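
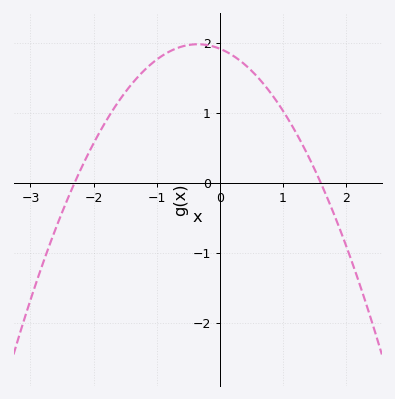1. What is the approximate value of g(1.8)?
-0.426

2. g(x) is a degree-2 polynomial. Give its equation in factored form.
y = -0.52(x + 2.3)(x - 1.6)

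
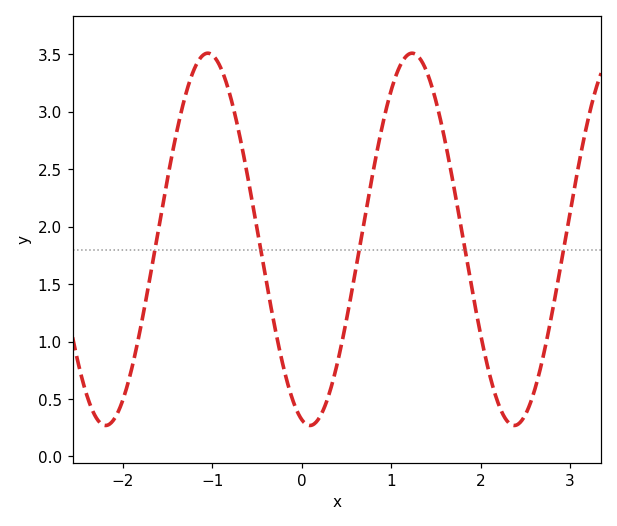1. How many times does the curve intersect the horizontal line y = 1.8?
5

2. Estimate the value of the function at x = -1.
3.5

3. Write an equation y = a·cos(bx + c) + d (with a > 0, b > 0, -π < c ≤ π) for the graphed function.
y = 1.62cos(2.8x + 2.9) + 1.89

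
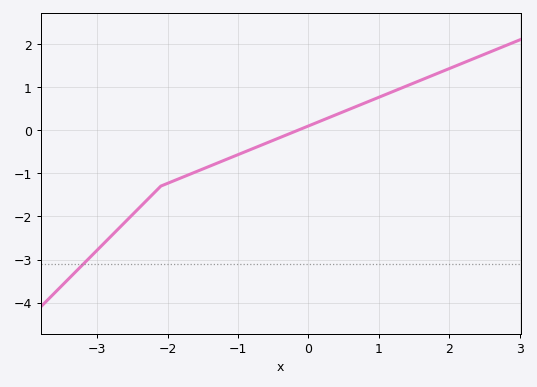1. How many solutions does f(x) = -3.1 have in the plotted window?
1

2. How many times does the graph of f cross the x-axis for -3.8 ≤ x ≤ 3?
1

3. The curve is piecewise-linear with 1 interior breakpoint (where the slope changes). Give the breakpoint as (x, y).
(-2.1, -1.3)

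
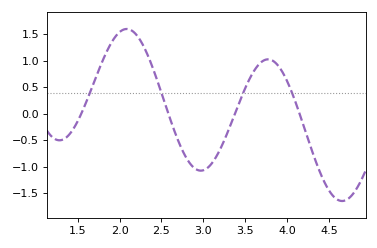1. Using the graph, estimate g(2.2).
1.49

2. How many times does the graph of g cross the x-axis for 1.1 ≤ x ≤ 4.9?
4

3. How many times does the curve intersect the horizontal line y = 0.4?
4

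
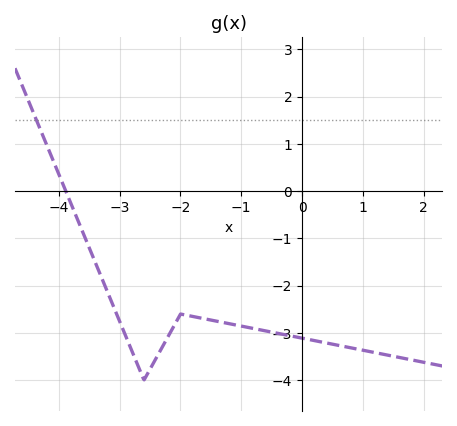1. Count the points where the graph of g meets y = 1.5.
1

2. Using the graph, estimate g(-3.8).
-0.3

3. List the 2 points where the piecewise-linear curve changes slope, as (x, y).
(-2.6, -4); (-2, -2.6)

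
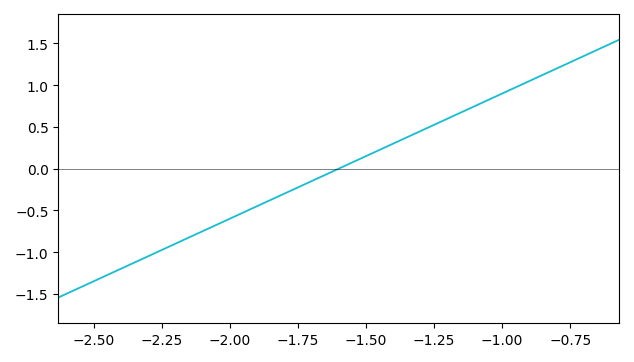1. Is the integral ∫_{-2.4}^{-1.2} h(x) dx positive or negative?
negative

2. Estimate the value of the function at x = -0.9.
1.05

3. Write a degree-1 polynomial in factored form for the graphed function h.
y = 1.5(x + 1.6)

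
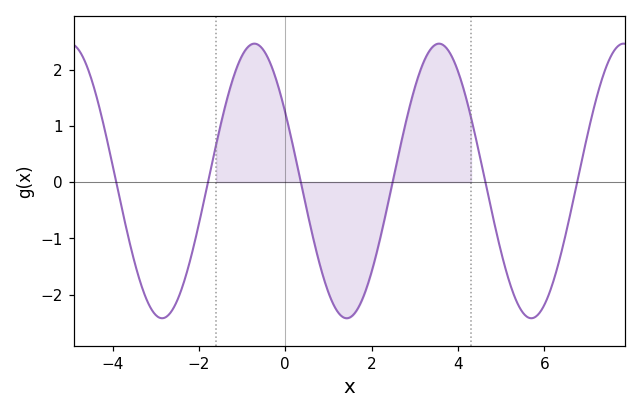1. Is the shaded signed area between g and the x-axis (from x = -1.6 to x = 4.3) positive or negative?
positive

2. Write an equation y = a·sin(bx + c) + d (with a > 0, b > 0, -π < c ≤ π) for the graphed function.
y = 2.44sin(1.5x + 2.6) + 0.02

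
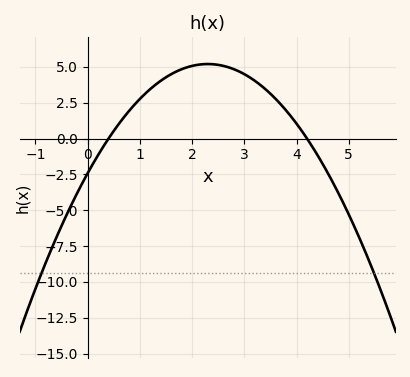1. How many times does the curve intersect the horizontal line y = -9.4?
2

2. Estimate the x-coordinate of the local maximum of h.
2.3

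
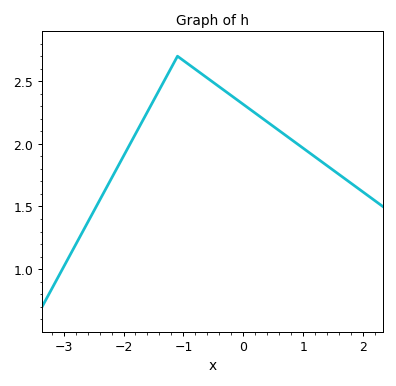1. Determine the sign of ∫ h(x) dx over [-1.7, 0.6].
positive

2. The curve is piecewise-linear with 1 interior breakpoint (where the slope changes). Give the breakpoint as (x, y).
(-1.1, 2.7)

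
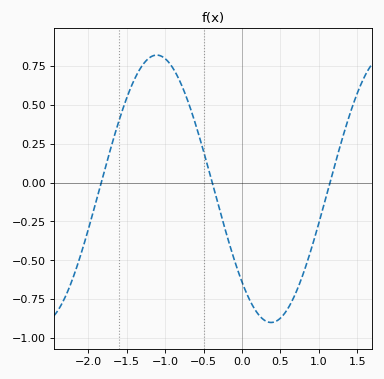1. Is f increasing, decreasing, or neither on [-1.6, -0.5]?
neither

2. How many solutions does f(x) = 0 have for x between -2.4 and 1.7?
3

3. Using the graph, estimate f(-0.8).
0.64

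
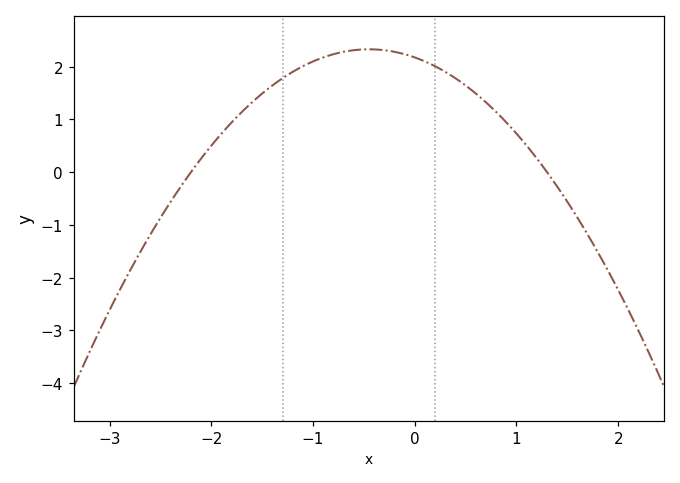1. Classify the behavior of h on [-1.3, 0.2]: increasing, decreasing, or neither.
neither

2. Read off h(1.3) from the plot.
0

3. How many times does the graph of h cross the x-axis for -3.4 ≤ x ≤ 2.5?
2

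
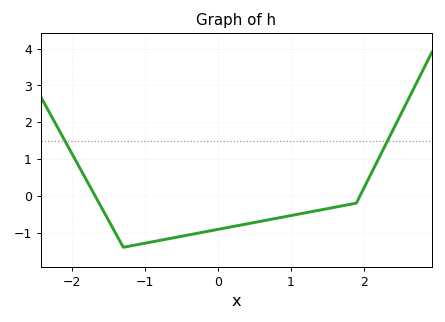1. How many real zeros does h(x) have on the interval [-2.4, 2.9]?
2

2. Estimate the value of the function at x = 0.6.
-0.7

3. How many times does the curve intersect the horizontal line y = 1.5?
2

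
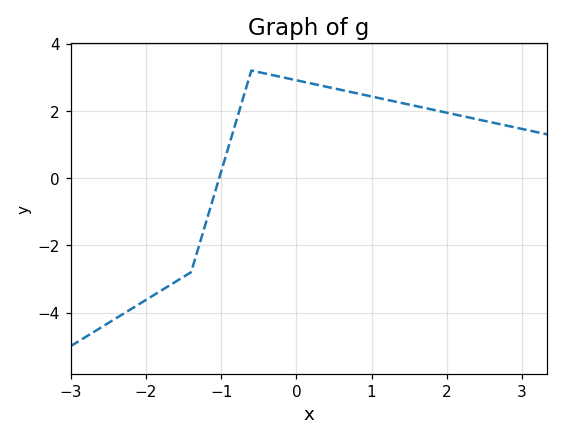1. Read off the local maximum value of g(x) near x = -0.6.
3.2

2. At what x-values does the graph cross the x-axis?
-1.03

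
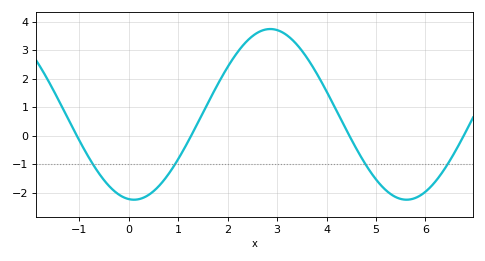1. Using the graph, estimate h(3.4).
3.2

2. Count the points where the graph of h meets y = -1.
4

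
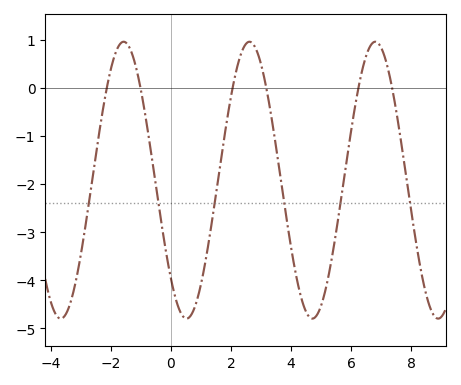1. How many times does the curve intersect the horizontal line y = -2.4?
6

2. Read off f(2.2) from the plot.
0.4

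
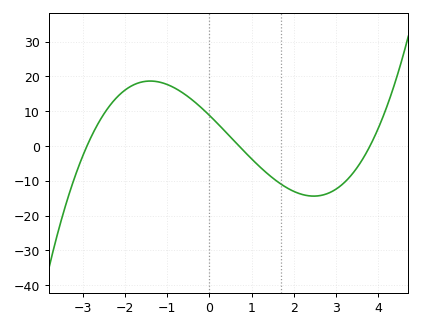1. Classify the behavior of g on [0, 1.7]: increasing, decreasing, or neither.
decreasing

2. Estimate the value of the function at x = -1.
17.7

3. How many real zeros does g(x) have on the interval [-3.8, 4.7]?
3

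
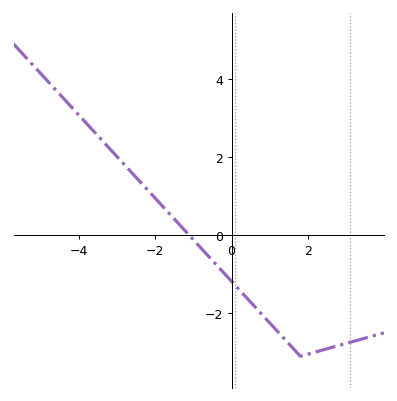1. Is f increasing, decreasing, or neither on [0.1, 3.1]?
neither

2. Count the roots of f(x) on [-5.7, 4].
1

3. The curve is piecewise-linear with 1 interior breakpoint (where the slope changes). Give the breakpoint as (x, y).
(1.8, -3.1)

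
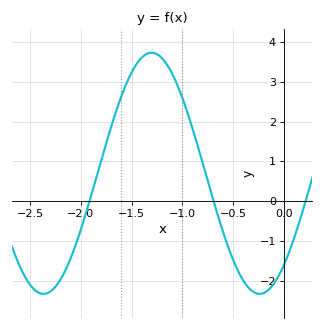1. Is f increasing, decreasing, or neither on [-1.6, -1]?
neither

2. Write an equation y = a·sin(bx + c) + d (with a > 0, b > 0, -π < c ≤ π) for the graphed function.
y = 3.03sin(2.95x - 0.87) + 0.7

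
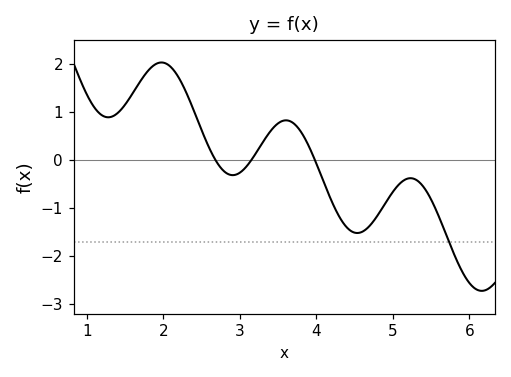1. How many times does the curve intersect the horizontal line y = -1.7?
1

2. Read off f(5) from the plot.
-0.666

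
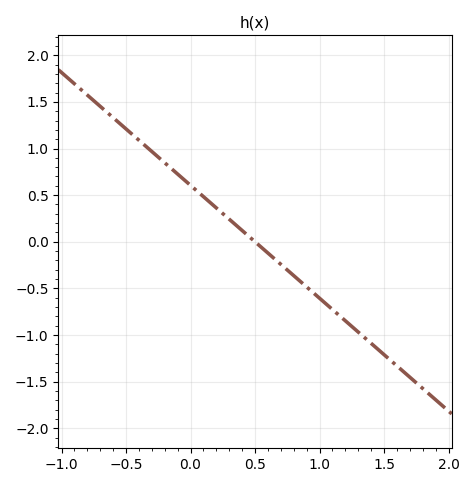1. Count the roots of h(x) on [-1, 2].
1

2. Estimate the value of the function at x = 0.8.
-0.363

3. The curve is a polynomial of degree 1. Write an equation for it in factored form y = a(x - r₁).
y = -1.21(x - 0.5)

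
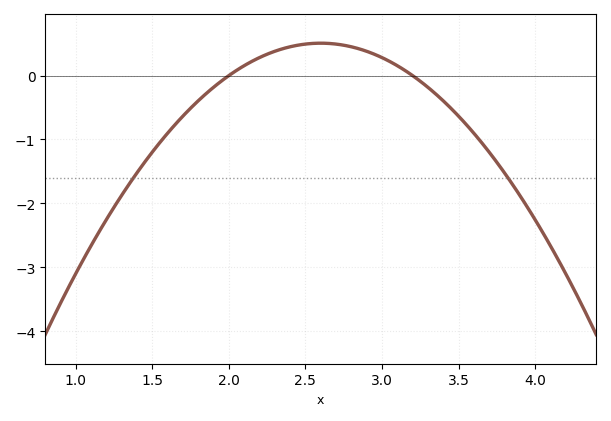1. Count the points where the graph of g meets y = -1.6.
2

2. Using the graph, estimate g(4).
-2.3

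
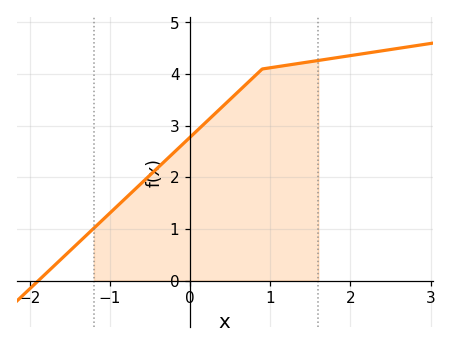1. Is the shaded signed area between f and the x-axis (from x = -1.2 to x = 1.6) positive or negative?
positive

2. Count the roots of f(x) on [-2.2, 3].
1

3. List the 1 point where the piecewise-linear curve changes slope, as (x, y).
(0.9, 4.1)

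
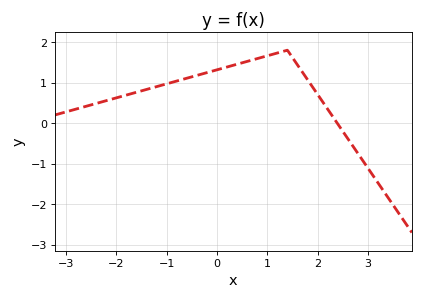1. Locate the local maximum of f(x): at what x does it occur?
1.4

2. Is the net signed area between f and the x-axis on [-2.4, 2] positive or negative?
positive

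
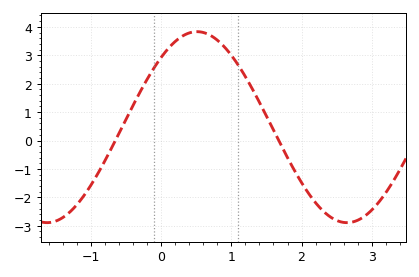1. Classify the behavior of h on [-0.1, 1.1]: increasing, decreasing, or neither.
neither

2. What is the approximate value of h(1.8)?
-0.604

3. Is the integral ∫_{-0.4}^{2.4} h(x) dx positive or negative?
positive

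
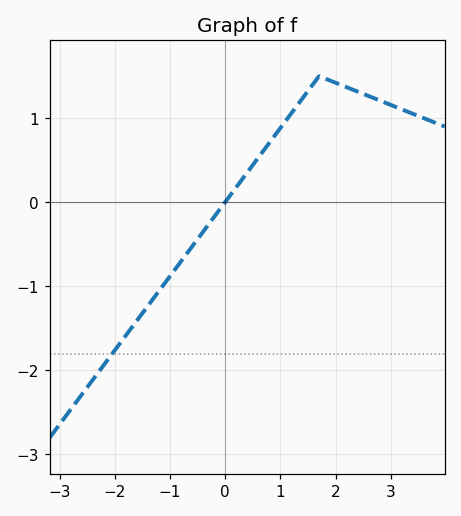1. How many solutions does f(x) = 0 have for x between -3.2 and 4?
1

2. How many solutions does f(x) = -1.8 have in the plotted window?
1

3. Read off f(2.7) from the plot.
1.24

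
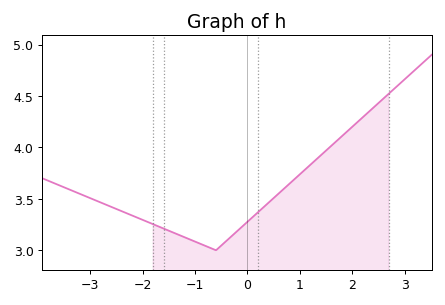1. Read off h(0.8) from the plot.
3.65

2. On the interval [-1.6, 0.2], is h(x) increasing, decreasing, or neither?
neither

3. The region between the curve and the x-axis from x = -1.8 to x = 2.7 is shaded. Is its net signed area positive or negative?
positive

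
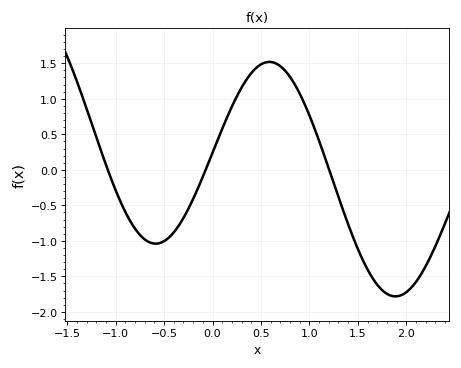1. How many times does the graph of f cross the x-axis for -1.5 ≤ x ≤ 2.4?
3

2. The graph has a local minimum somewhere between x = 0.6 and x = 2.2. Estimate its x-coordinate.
1.89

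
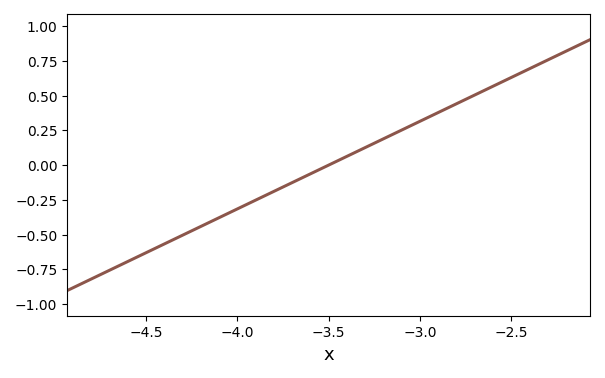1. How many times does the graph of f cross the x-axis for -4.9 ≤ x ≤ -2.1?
1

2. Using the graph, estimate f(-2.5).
0.65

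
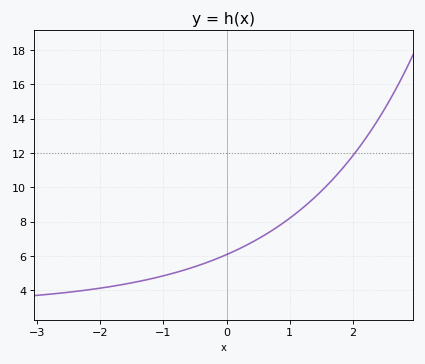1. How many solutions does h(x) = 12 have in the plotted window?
1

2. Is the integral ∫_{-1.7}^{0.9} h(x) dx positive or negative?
positive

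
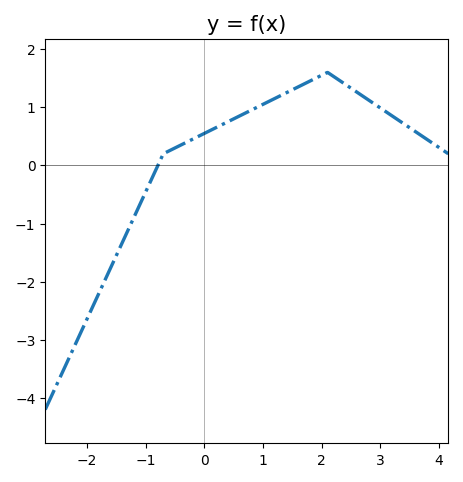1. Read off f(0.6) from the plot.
0.85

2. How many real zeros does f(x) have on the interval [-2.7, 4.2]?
1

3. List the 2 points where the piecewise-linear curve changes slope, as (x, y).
(-0.7, 0.2); (2.1, 1.6)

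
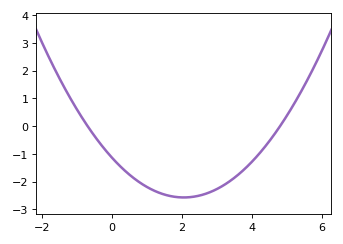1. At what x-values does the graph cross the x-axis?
-0.7, 4.8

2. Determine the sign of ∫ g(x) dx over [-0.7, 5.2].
negative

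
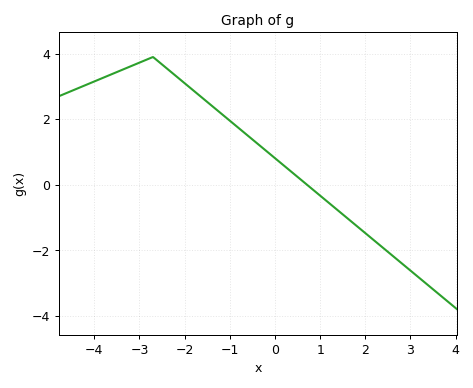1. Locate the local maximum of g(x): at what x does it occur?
-2.8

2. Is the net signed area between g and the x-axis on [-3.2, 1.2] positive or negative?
positive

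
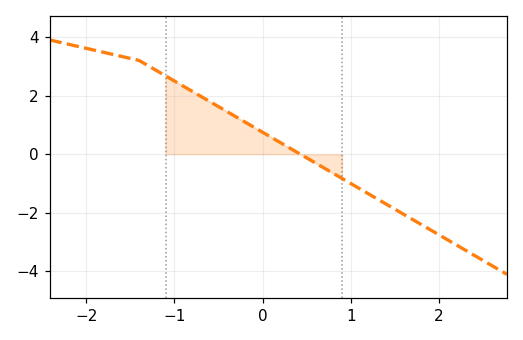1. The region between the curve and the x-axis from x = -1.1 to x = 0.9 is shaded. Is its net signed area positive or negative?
positive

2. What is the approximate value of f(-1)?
2.5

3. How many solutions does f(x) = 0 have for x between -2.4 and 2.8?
1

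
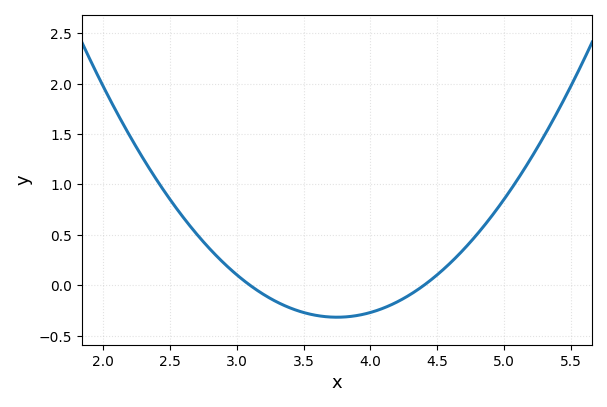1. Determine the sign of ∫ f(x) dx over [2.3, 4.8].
positive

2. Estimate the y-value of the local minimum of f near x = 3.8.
-0.317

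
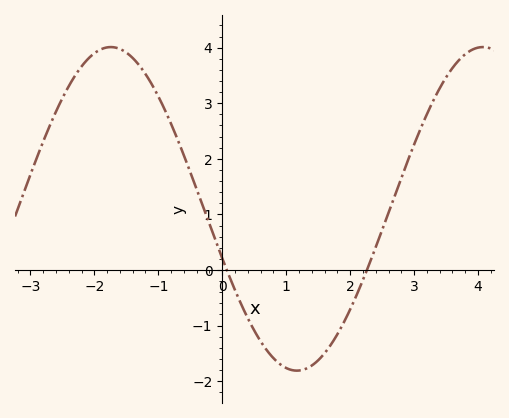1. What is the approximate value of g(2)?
-0.7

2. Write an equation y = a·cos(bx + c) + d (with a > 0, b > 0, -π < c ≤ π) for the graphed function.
y = 2.91cos(1.1x + 1.9) + 1.1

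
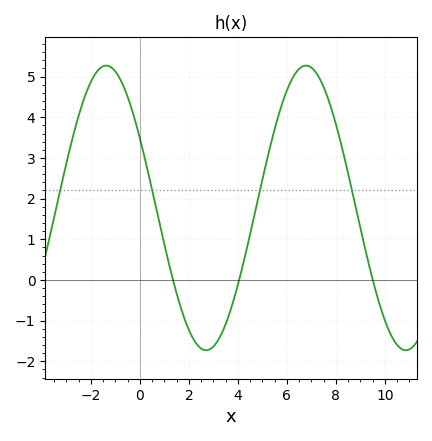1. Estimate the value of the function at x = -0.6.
4.7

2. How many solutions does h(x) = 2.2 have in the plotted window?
4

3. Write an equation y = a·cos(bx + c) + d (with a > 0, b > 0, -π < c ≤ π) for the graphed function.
y = 3.5cos(0.77x + 1.1) + 1.77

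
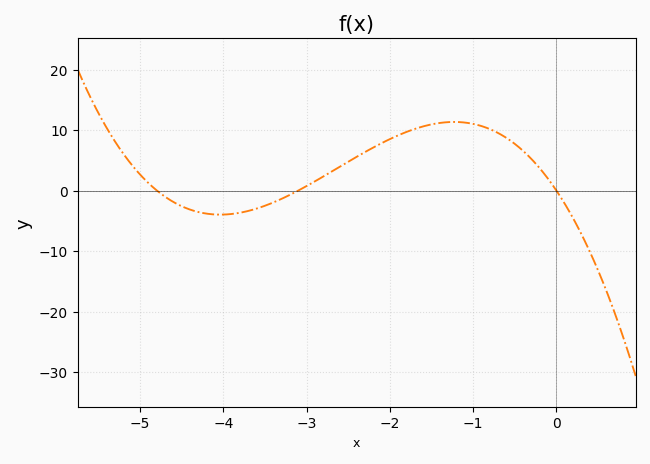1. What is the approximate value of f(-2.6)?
4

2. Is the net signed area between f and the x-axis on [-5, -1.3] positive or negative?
positive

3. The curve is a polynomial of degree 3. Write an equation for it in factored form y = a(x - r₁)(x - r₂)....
y = -1.38(x + 4.8)(x + 3.1)(x - 0)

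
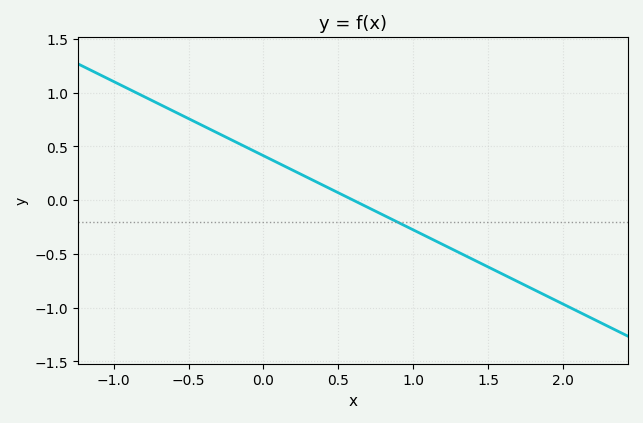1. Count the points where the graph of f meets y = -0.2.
1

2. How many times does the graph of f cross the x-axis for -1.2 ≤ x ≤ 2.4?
1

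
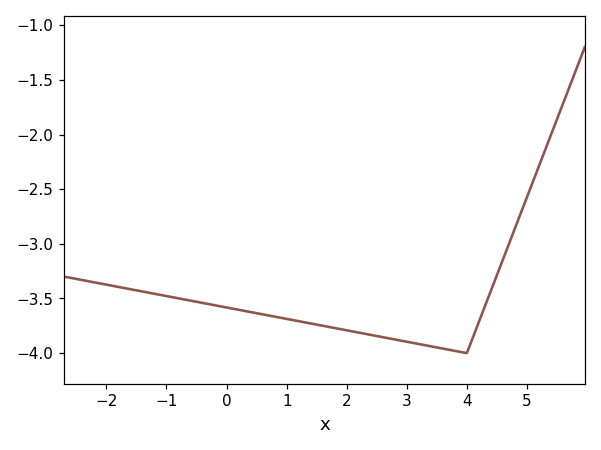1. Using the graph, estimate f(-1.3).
-3.45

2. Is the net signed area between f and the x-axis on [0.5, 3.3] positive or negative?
negative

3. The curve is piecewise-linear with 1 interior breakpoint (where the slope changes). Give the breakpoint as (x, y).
(4, -4)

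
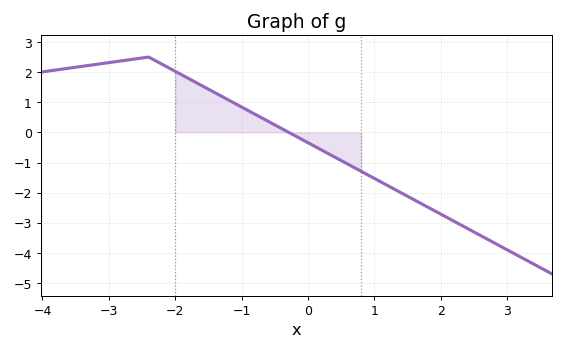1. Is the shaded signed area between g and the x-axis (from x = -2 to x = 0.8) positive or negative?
positive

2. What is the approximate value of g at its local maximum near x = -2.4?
2.5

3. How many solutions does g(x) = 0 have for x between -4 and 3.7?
1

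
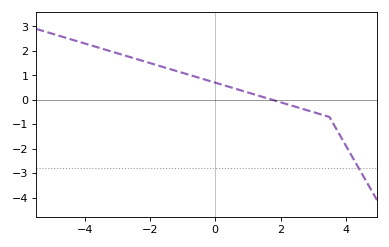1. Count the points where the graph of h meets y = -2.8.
1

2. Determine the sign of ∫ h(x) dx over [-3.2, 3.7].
positive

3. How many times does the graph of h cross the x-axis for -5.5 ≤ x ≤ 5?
1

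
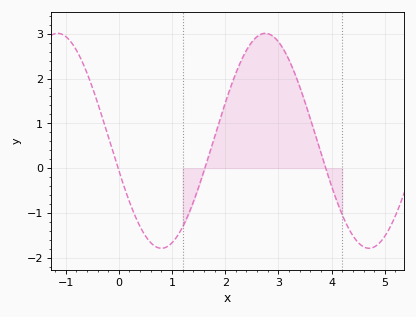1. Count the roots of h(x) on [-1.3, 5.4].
3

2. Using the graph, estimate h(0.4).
-1.31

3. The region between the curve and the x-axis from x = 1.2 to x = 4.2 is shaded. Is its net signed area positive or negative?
positive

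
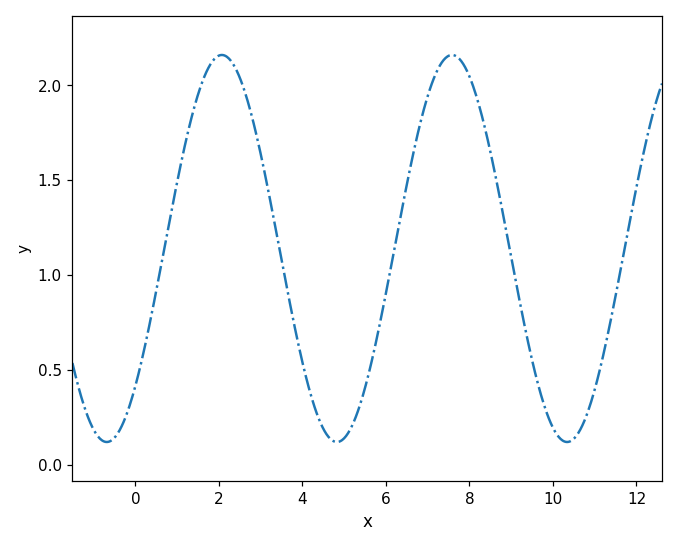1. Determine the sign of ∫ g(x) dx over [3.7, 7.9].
positive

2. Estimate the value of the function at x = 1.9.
2.15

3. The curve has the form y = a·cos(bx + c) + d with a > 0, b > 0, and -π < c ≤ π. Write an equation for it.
y = 1.02cos(1.1x - 2.4) + 1.14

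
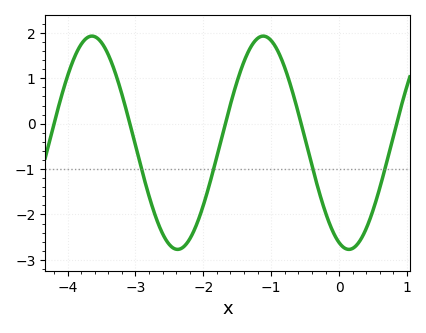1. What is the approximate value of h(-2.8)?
-1.59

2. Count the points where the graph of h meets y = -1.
4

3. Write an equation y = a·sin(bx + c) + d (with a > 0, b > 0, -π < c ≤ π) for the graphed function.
y = 2.35sin(2.49x - 1.93) - 0.42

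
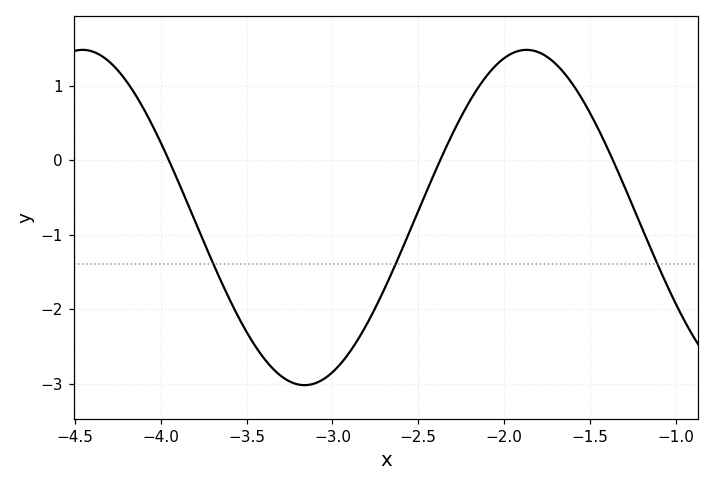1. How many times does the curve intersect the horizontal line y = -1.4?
3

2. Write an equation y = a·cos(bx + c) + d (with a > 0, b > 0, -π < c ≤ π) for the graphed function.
y = 2.25cos(2.43x - 1.74) - 0.77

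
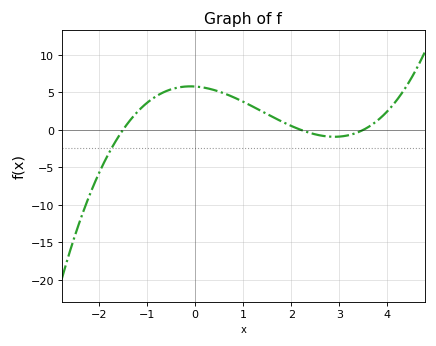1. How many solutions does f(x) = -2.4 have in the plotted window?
1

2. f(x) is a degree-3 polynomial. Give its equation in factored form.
y = 0.5(x + 1.5)(x - 2.2)(x - 3.5)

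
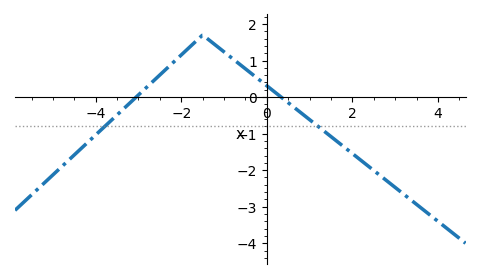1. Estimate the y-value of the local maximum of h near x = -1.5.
1.7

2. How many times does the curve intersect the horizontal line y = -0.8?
2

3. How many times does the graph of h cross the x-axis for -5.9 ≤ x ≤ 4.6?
2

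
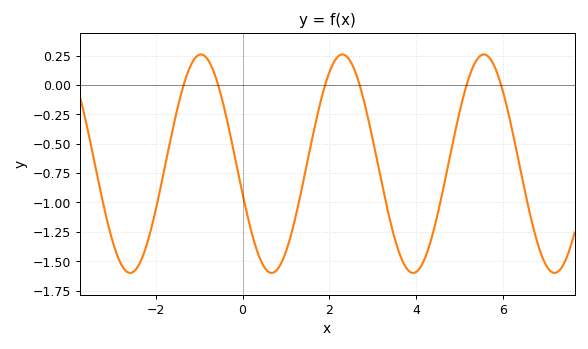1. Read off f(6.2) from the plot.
-0.4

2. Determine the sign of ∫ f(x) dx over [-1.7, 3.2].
negative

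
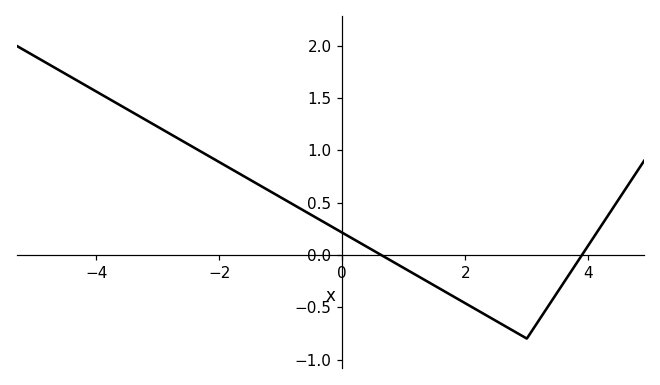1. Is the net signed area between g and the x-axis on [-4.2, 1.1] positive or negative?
positive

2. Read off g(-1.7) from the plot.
0.8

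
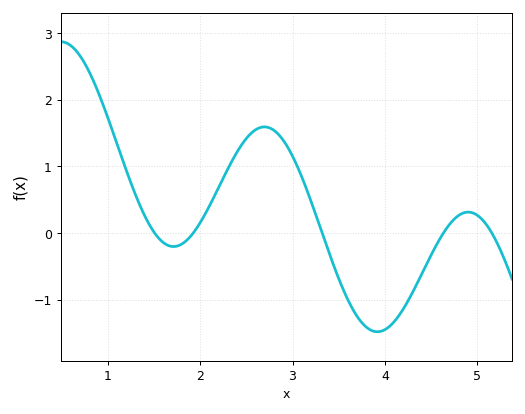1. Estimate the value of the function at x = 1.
1.7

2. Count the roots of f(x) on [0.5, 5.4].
5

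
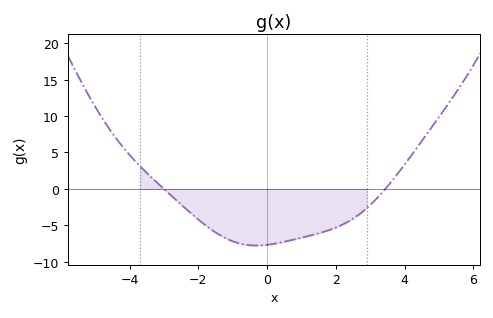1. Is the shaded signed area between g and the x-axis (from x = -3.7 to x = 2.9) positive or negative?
negative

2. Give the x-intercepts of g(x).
-3, 3.4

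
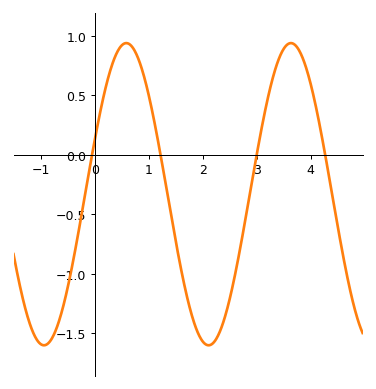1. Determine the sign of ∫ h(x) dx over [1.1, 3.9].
negative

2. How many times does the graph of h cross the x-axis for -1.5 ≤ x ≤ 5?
4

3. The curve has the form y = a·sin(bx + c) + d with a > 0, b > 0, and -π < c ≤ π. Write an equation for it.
y = 1.27sin(2.1x + 0.37) - 0.33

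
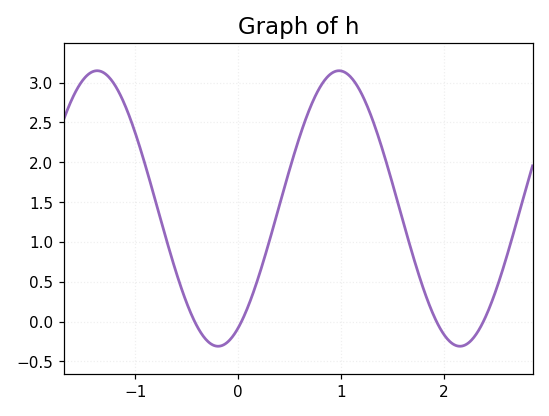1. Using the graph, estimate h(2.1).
-0.3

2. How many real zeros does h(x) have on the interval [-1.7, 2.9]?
4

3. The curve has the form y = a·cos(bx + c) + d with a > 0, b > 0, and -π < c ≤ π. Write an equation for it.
y = 1.73cos(2.7x - 2.6) + 1.42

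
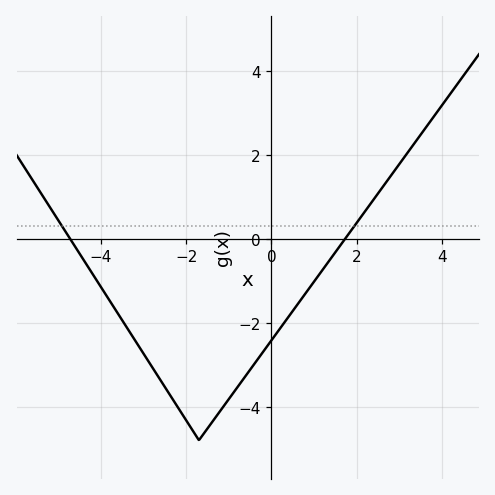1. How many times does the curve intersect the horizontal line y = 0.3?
2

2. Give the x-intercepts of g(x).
-4.72, 1.73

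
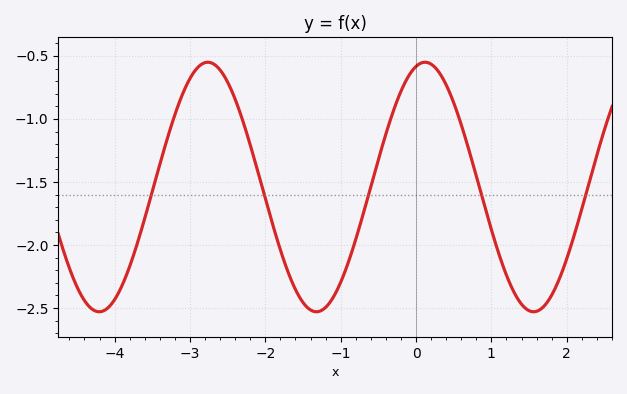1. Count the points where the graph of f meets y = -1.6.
5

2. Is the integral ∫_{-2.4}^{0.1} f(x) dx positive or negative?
negative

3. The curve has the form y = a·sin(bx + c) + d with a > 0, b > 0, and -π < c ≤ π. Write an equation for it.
y = 0.99sin(2.2x + 1.3) - 1.54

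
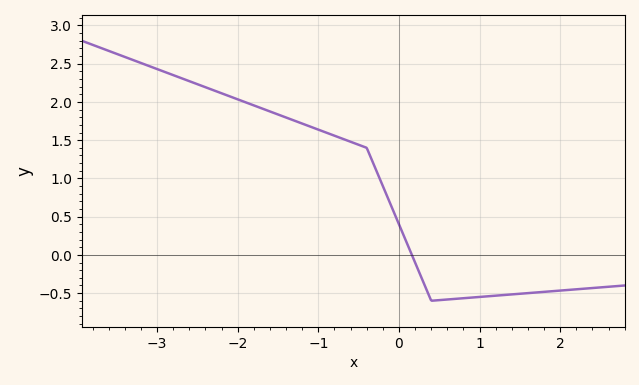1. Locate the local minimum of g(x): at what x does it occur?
0.4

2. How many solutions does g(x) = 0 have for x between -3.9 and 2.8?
1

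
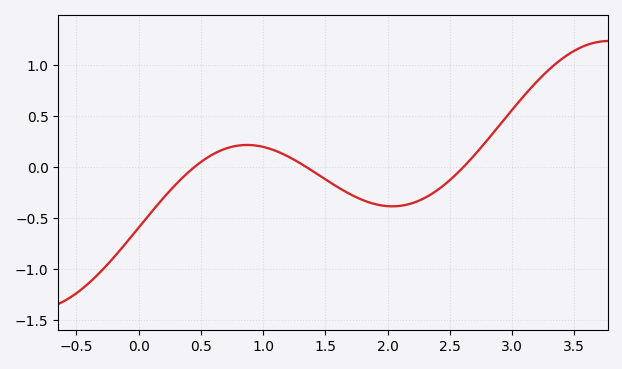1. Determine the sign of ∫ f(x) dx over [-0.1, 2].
negative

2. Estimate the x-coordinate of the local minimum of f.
2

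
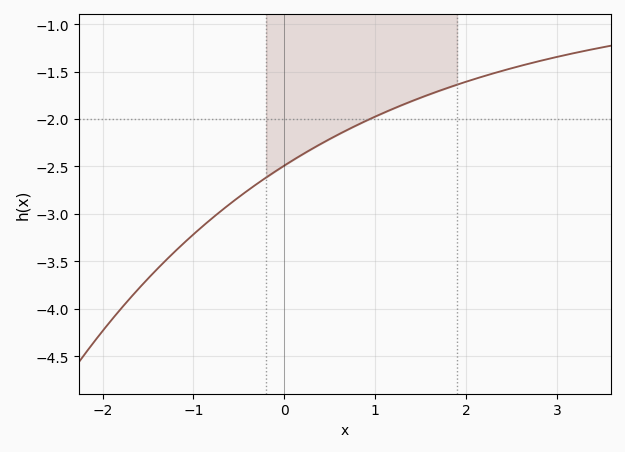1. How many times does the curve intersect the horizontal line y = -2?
1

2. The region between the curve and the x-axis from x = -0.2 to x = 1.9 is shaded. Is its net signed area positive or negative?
negative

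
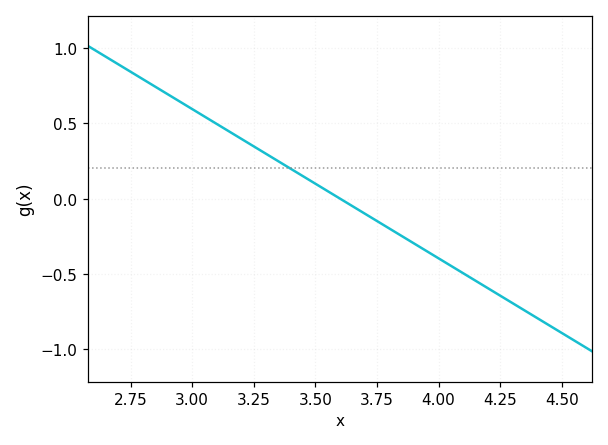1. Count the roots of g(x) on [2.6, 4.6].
1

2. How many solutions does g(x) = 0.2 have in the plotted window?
1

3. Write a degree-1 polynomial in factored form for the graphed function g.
y = -0.99(x - 3.6)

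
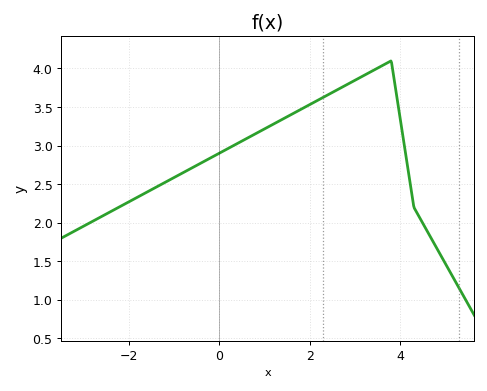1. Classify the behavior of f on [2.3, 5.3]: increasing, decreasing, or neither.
neither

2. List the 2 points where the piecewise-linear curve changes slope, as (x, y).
(3.8, 4.1); (4.3, 2.2)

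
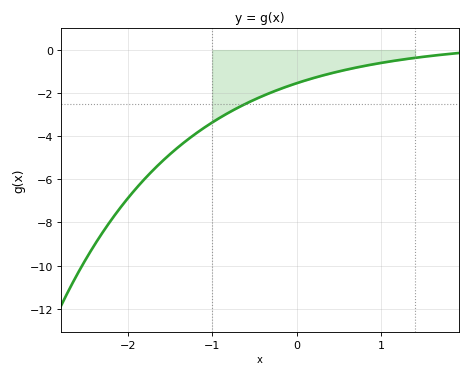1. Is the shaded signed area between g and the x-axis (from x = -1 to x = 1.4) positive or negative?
negative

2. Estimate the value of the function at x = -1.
-3.4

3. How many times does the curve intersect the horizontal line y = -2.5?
1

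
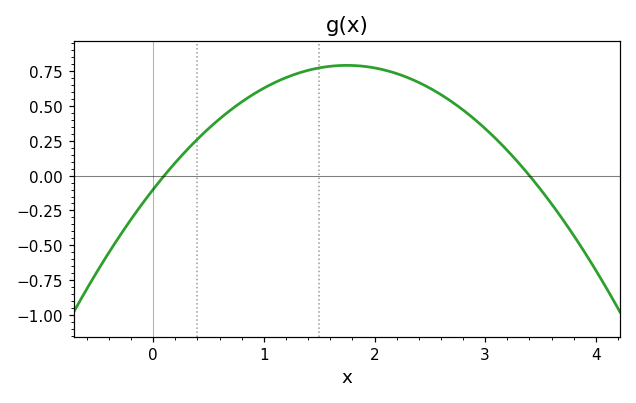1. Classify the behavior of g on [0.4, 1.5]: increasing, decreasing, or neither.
increasing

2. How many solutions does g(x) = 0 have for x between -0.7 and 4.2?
2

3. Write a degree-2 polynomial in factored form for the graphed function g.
y = -0.29(x - 0.1)(x - 3.4)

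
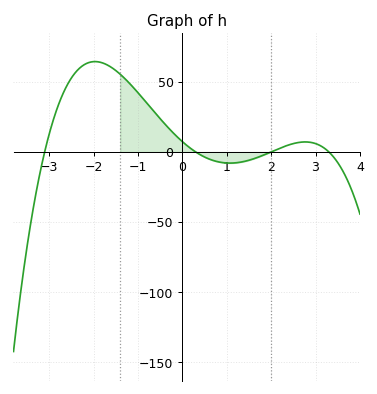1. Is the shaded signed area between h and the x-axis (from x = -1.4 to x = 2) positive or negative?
positive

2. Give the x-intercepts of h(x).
-3.1, 0.3, 2, 3.3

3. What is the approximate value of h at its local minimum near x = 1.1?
-7.99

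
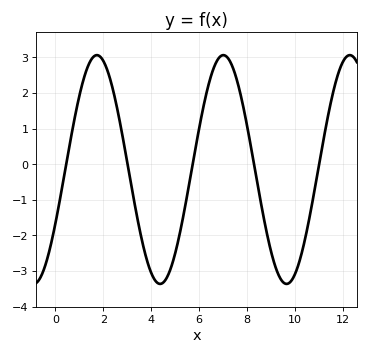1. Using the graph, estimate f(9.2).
-2.9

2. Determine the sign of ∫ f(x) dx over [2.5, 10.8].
negative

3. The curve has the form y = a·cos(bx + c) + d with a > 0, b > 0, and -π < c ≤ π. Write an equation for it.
y = 3.21cos(1.2x - 2.1) - 0.15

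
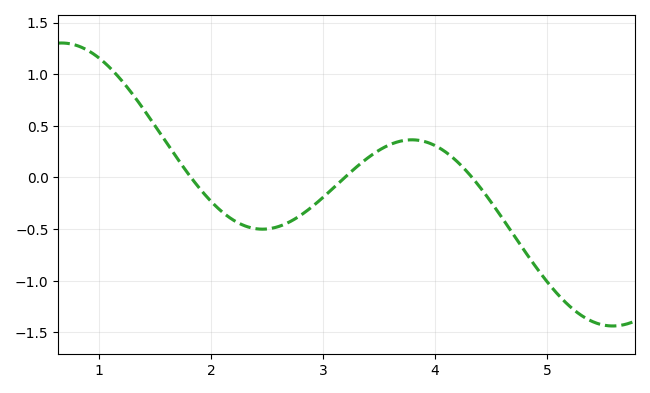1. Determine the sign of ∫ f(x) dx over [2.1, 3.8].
negative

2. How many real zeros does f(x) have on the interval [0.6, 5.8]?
3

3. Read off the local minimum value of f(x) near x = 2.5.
-0.5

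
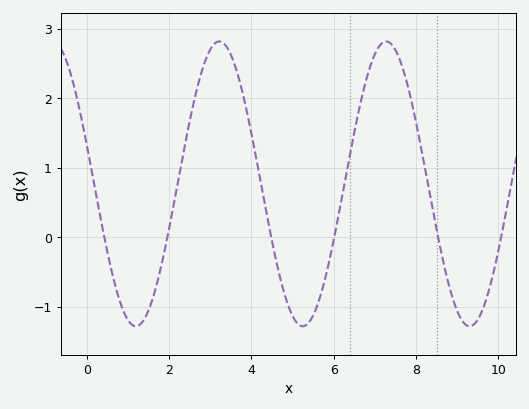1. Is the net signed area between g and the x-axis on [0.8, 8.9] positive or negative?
positive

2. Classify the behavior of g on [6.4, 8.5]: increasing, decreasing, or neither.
neither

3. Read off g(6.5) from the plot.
1.5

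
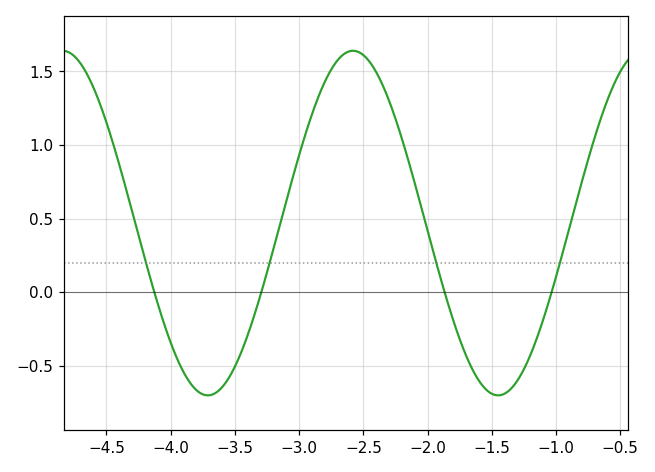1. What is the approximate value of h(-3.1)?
0.619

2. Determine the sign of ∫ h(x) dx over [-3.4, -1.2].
positive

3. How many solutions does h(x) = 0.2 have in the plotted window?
4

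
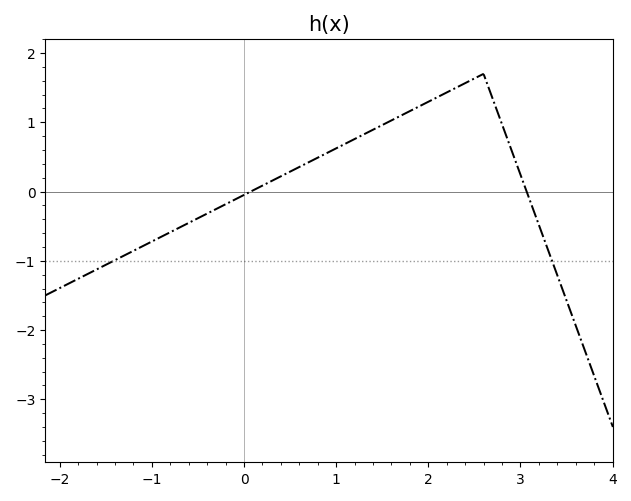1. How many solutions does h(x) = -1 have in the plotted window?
2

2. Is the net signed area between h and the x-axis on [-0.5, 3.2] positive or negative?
positive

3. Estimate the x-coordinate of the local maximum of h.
2.6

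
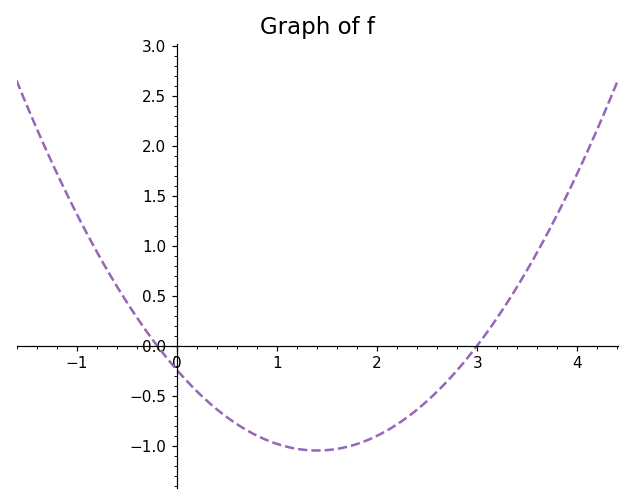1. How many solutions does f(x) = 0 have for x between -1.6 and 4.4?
2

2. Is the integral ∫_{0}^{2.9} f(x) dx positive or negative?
negative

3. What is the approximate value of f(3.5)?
0.75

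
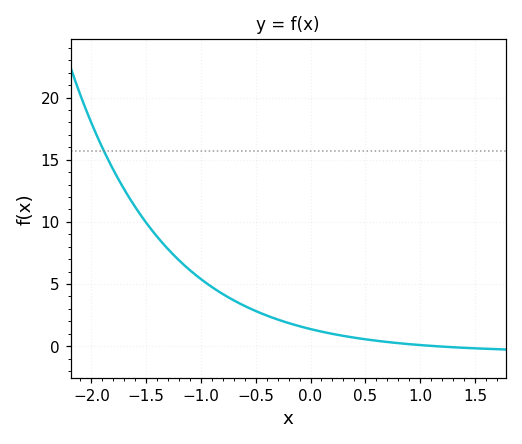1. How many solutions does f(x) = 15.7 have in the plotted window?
1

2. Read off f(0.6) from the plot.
0.434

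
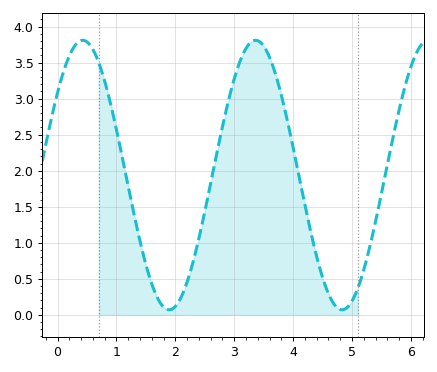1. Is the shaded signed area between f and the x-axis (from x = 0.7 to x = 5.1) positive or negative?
positive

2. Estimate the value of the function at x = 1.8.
0.1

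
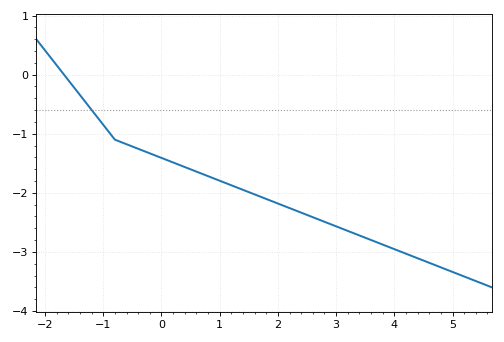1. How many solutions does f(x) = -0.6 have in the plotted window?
1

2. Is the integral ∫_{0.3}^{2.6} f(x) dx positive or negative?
negative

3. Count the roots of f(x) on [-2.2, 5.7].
1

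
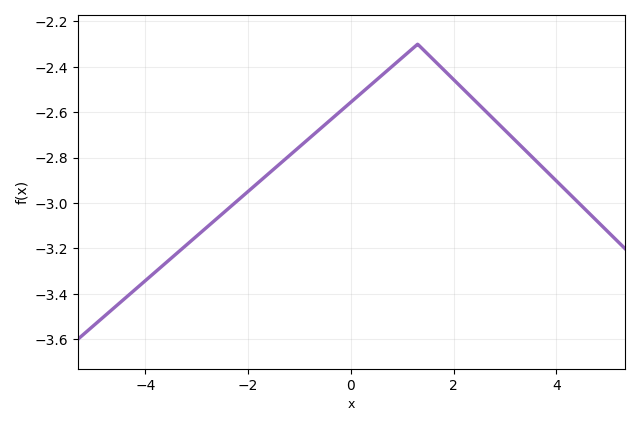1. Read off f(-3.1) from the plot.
-3.16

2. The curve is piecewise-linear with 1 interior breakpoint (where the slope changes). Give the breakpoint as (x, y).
(1.3, -2.3)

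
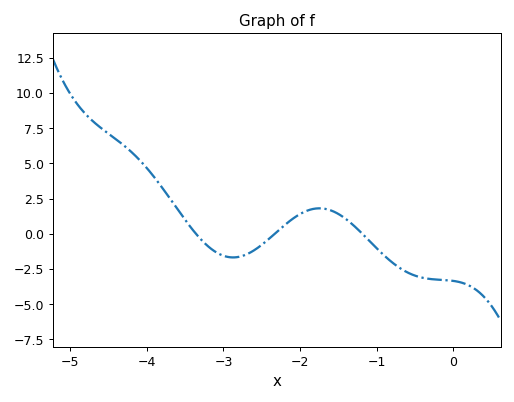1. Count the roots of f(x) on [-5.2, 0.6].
3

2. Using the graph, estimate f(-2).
1.5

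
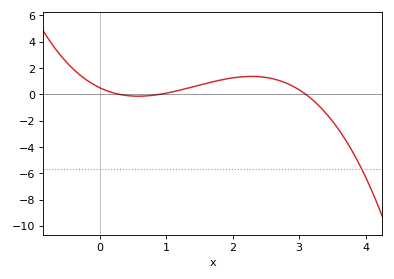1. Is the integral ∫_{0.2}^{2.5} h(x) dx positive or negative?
positive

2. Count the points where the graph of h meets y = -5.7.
1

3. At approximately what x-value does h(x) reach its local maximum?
2.28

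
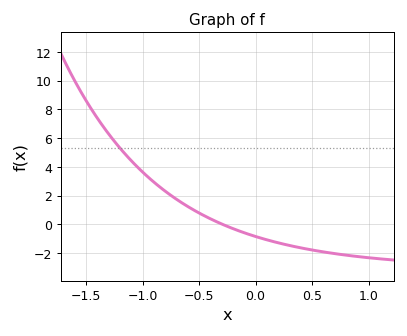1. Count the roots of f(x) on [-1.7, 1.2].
1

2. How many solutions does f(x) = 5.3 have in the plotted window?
1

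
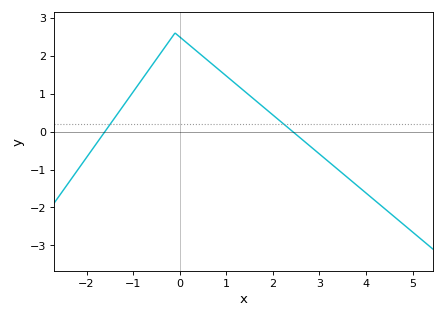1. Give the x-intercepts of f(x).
-1.6, 2.4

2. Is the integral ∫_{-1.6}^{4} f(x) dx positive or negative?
positive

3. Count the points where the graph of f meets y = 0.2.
2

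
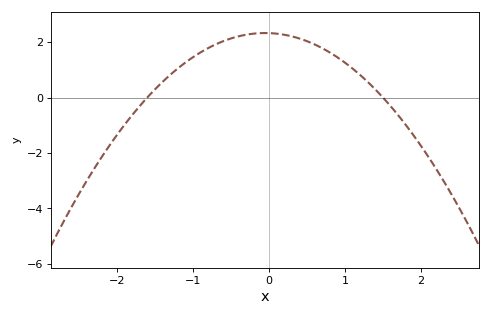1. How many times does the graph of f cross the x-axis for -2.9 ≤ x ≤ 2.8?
2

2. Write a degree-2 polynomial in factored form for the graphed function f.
y = -0.97(x + 1.6)(x - 1.5)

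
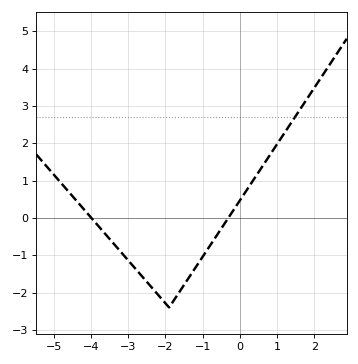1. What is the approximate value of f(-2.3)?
-1.9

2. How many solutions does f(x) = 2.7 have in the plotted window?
1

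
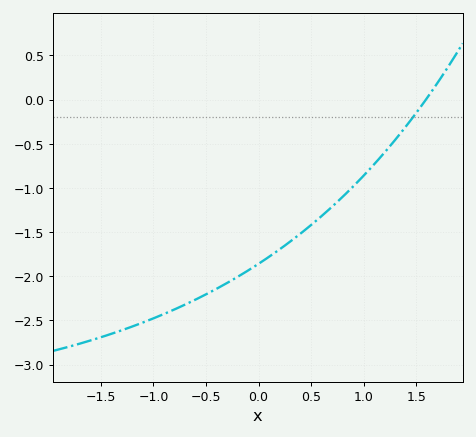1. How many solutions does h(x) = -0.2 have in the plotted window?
1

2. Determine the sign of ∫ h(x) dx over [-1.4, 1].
negative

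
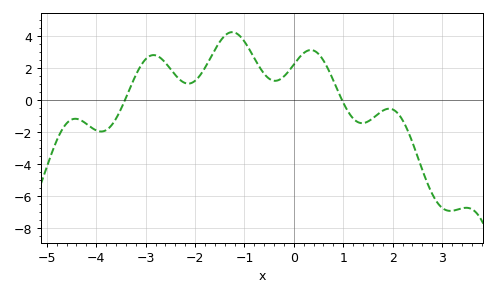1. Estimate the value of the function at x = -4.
-1.8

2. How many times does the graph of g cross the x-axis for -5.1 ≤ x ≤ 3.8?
2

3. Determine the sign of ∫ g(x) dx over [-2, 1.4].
positive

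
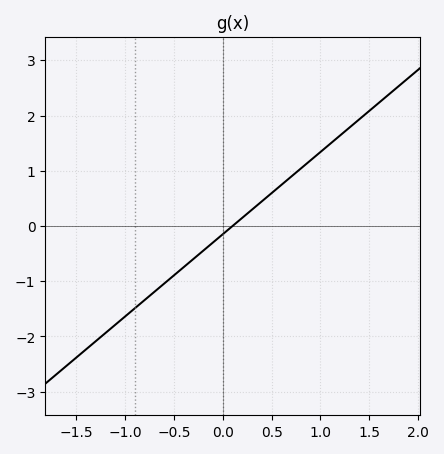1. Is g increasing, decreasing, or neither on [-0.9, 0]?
increasing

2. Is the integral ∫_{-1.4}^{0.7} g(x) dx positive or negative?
negative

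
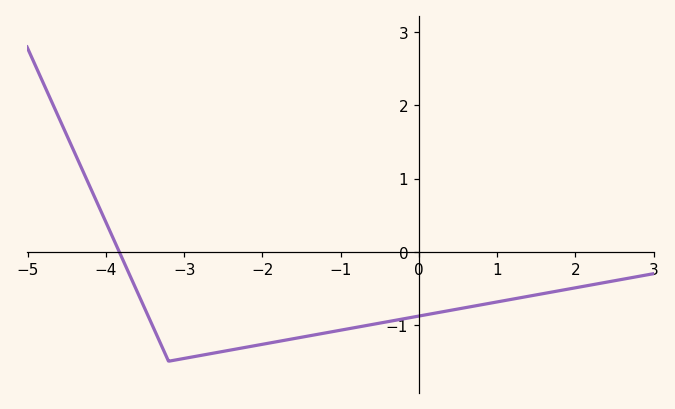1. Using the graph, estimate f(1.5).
-0.592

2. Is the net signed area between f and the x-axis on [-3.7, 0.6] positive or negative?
negative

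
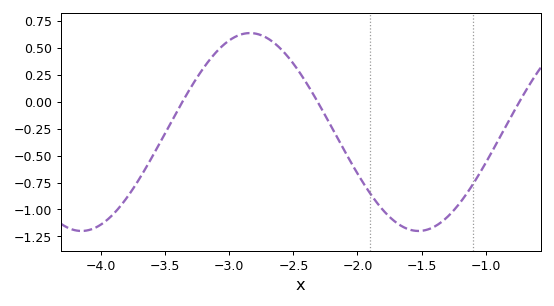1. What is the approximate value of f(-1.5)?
-1.2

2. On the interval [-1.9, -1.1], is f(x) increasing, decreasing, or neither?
neither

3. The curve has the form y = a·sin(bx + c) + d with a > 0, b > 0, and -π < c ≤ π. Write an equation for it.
y = 0.92sin(2.39x + 2.07) - 0.28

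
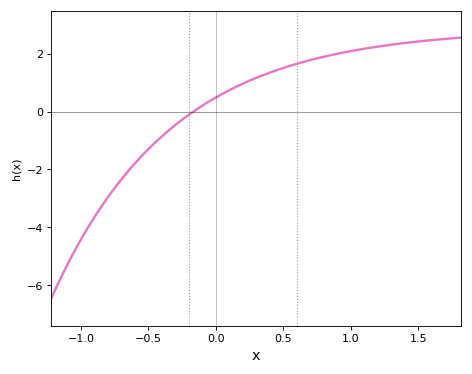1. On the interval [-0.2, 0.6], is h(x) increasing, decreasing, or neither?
increasing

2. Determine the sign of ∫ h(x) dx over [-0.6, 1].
positive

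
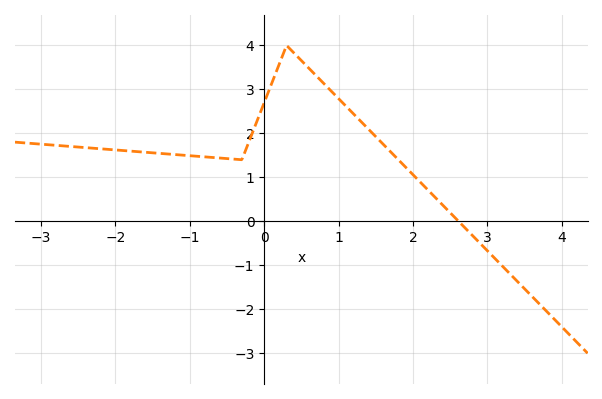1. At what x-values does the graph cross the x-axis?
2.61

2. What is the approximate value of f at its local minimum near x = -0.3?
1.4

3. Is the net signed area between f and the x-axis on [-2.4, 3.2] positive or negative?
positive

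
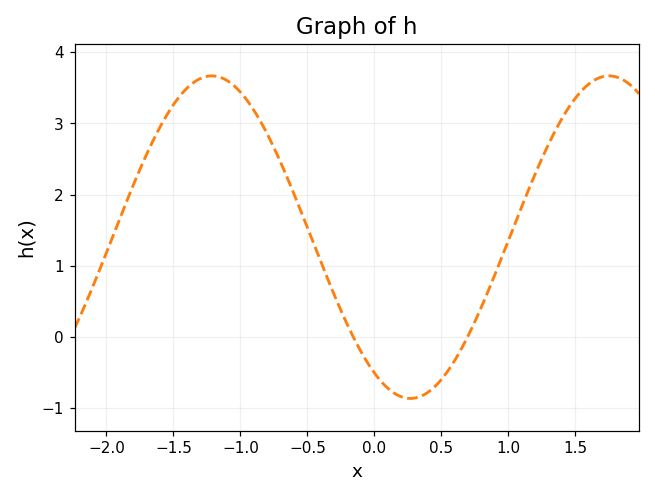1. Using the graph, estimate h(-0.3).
0.6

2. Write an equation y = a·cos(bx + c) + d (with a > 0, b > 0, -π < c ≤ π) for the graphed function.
y = 2.27cos(2.1x + 2.6) + 1.4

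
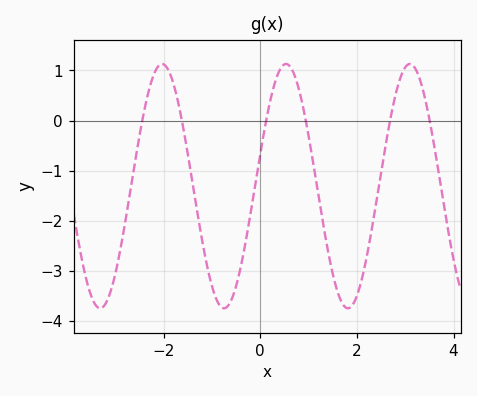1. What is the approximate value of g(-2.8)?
-2.05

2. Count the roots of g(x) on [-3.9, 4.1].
6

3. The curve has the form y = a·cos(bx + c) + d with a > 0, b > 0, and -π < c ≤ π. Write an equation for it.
y = 2.44cos(2.45x - 1.3) - 1.31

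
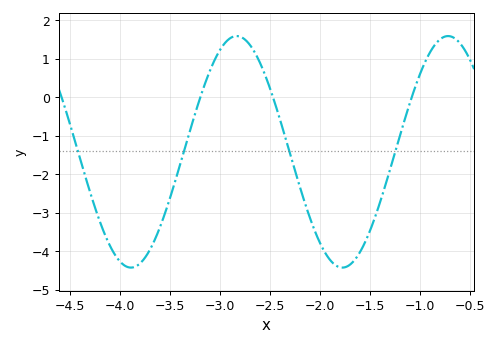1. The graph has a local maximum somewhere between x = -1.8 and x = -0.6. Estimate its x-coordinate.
-0.7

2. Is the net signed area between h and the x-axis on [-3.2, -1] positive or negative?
negative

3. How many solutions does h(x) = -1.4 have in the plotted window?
4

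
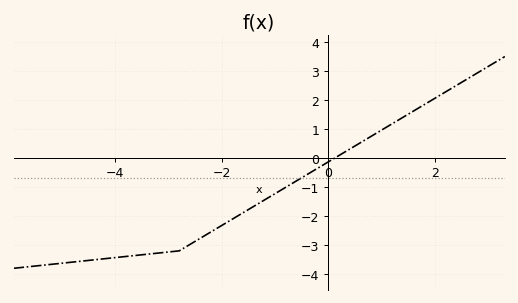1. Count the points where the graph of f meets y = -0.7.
1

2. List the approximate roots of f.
0.122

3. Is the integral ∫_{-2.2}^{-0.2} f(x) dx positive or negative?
negative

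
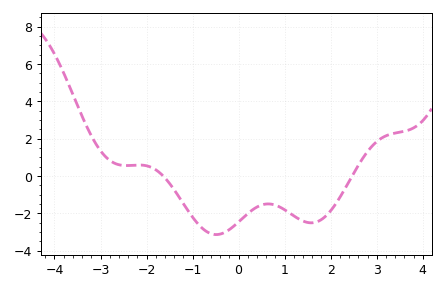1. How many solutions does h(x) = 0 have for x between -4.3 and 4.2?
2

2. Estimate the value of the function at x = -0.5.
-3.2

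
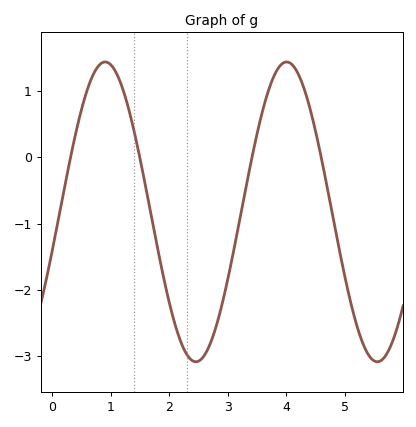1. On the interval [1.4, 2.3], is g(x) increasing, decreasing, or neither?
decreasing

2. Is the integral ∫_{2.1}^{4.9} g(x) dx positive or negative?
negative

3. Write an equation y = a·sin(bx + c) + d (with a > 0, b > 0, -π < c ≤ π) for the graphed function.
y = 2.26sin(2x - 0.27) - 0.82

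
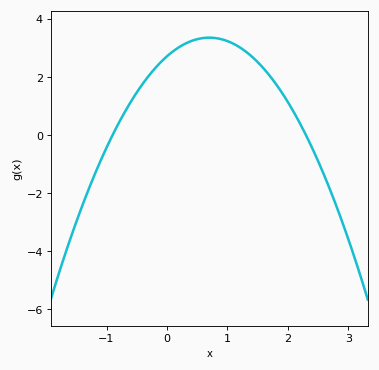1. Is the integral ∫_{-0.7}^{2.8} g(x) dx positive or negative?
positive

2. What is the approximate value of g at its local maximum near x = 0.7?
3.4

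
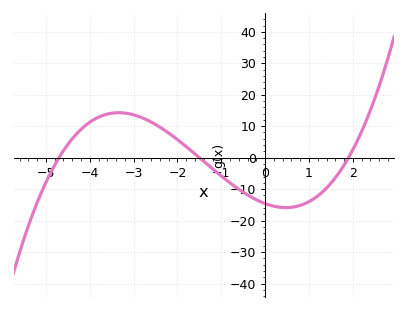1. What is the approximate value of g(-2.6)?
11.3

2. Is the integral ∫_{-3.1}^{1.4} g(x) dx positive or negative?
negative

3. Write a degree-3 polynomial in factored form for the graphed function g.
y = 1.09(x + 4.7)(x + 1.5)(x - 1.9)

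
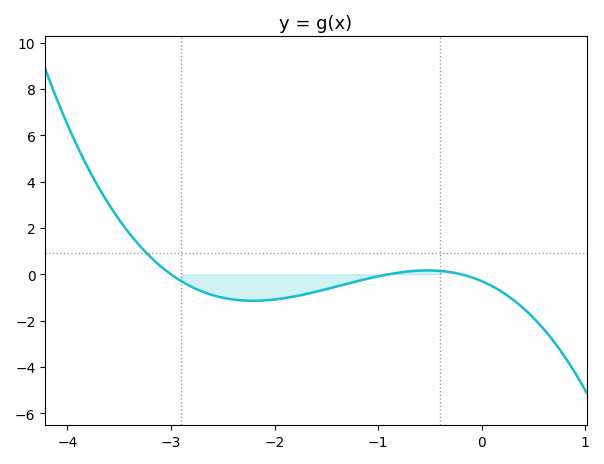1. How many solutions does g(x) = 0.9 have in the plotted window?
1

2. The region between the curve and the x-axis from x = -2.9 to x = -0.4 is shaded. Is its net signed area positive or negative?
negative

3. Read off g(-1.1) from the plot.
-0.2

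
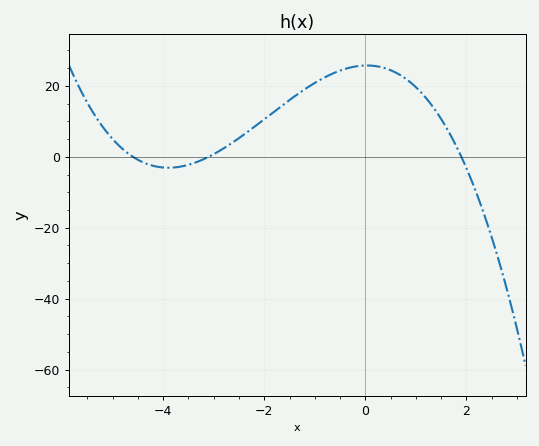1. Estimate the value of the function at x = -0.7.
24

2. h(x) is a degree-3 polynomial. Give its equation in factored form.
y = -0.95(x + 4.6)(x + 3.1)(x - 1.9)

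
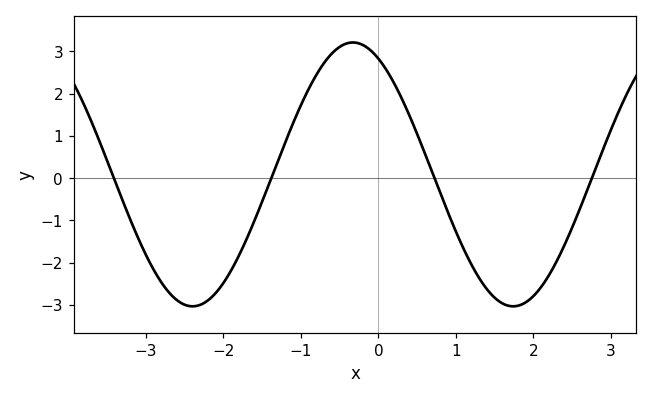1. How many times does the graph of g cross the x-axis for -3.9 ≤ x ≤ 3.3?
4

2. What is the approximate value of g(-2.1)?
-2.72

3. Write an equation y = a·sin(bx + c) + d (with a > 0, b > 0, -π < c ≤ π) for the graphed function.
y = 3.12sin(1.52x + 2.07) + 0.09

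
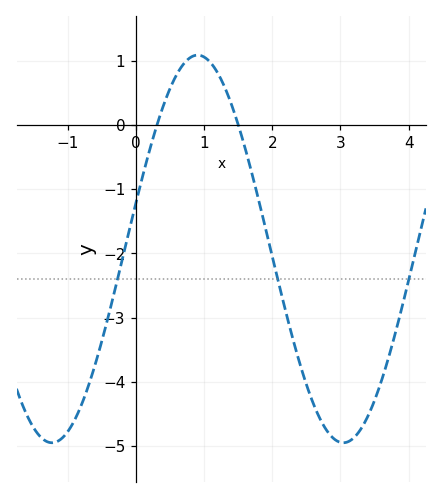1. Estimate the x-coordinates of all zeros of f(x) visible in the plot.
0.308, 1.5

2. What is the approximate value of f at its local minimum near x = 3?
-4.95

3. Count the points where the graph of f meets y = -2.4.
3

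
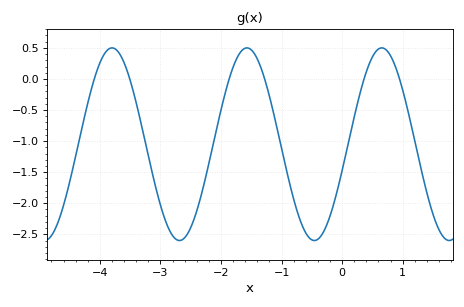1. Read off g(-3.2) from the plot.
-1.25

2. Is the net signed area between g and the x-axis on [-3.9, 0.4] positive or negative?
negative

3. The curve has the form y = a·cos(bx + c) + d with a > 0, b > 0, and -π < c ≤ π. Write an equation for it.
y = 1.55cos(2.8x - 1.9) - 1.05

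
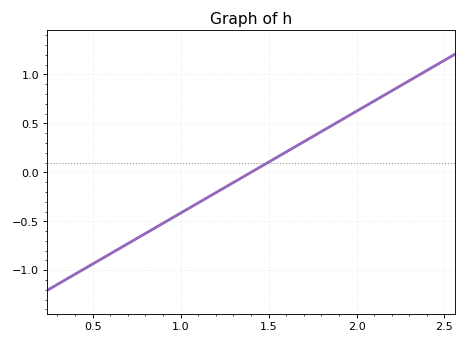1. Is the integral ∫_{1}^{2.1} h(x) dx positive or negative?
positive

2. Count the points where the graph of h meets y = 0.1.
1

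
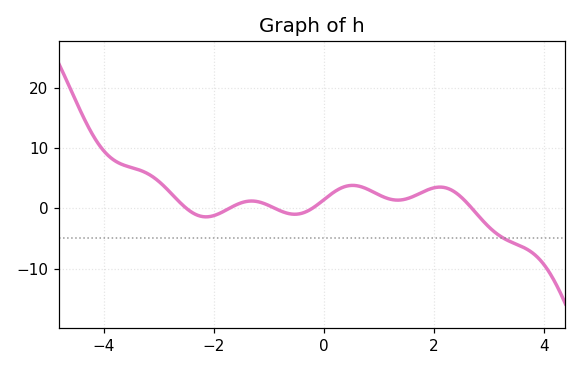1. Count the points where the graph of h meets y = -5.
1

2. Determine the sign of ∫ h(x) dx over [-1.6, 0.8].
positive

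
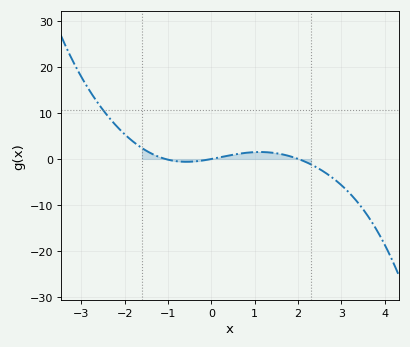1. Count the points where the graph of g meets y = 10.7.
1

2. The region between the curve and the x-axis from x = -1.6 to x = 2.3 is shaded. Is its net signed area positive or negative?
positive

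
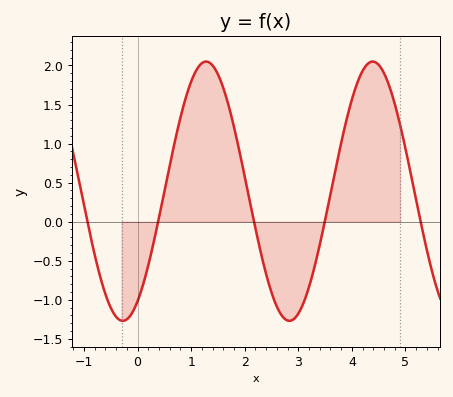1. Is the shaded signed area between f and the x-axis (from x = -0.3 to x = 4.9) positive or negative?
positive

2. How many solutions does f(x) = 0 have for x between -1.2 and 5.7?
5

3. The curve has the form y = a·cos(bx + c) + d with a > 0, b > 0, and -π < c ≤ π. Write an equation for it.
y = 1.66cos(2x - 2.6) + 0.39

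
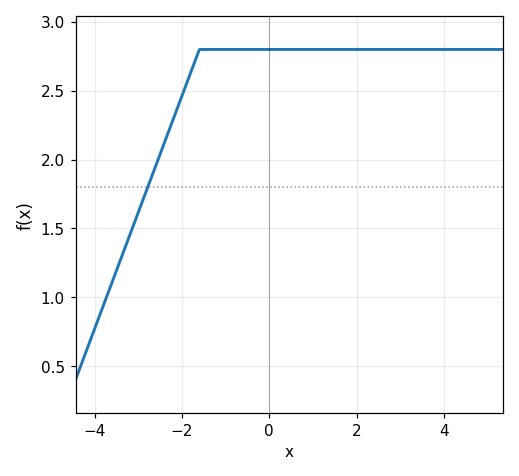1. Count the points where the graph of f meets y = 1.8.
1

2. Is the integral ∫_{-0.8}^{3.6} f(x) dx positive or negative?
positive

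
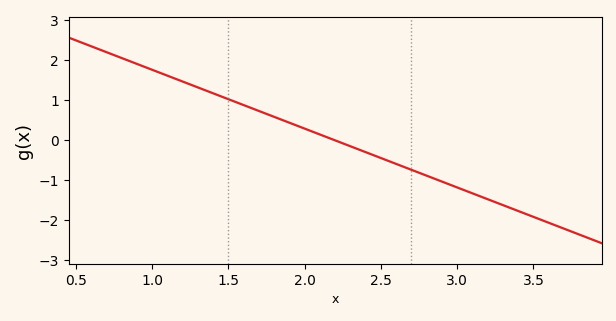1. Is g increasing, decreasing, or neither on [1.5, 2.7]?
decreasing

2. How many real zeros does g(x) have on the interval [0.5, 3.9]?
1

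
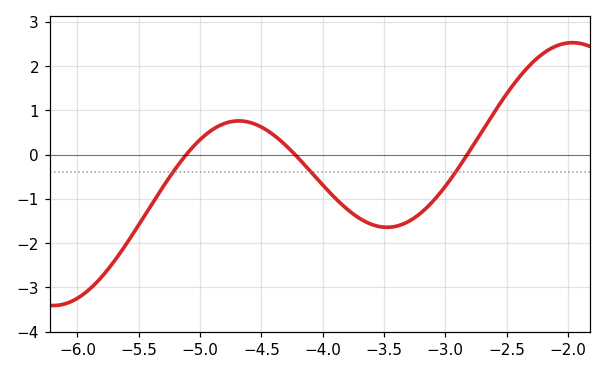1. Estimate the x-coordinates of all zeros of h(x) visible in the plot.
-5.11, -4.23, -2.82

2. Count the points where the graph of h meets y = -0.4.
3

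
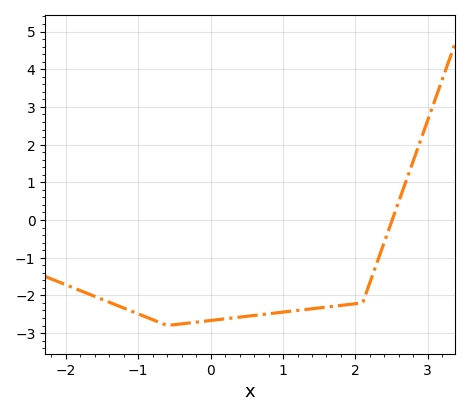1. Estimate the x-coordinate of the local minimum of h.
-0.6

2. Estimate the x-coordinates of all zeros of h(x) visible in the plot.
2.5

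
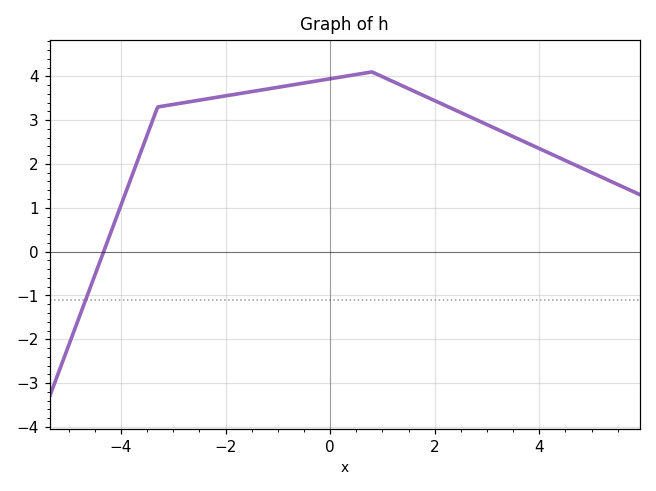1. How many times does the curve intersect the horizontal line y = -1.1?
1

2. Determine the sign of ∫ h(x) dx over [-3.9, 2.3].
positive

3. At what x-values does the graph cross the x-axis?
-4.4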